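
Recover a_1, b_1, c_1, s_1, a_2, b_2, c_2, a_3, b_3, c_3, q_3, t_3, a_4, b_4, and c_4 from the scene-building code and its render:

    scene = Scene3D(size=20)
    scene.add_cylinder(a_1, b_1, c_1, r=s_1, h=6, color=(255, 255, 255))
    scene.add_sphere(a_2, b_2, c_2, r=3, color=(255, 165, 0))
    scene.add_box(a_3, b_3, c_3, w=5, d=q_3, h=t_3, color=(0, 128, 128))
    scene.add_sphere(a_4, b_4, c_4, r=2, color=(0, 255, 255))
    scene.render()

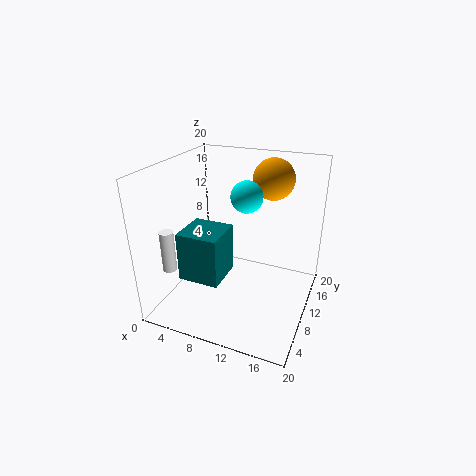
a_1 = 1, b_1 = 6, c_1 = 5, s_1 = 1, a_2 = 13, b_2 = 16, c_2 = 17, a_3 = 6, b_3 = 1, c_3 = 8, q_3 = 5, t_3 = 6, a_4 = 12, b_4 = 8, c_4 = 17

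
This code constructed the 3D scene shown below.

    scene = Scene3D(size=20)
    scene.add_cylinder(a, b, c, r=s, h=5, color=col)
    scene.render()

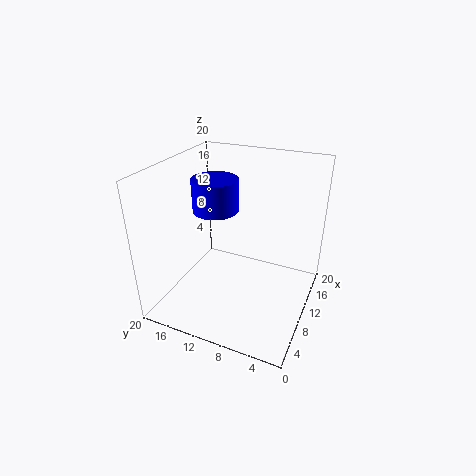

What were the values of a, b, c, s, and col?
a = 14, b = 15.5, c = 11.5, s = 3.5, col = 'blue'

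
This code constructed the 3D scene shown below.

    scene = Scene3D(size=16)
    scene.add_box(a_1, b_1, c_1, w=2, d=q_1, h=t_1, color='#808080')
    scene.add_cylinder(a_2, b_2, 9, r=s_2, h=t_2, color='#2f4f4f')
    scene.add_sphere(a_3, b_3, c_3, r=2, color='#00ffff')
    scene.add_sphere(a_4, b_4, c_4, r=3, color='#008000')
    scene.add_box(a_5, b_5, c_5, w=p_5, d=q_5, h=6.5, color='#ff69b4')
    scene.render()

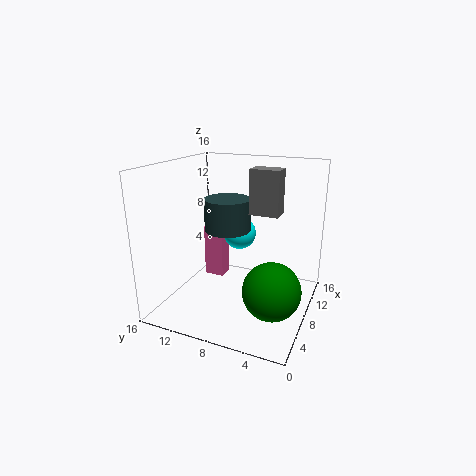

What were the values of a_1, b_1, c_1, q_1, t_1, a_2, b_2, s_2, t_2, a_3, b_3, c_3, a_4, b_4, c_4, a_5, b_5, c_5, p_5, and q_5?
a_1 = 6
b_1 = 3
c_1 = 11.5
q_1 = 3
t_1 = 4.5
a_2 = 7.5
b_2 = 9
s_2 = 2.5
t_2 = 3.5
a_3 = 12
b_3 = 9.5
c_3 = 7
a_4 = 5
b_4 = 3
c_4 = 4
a_5 = 11
b_5 = 11.5
c_5 = 1
p_5 = 2
q_5 = 2.5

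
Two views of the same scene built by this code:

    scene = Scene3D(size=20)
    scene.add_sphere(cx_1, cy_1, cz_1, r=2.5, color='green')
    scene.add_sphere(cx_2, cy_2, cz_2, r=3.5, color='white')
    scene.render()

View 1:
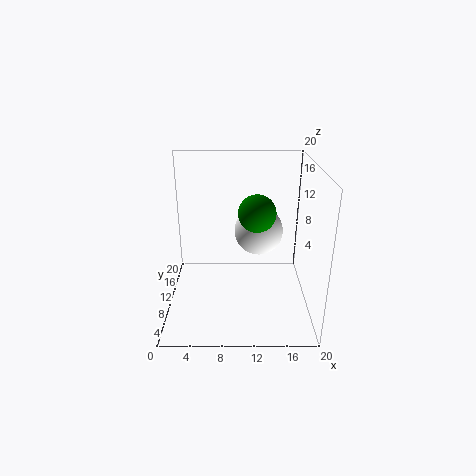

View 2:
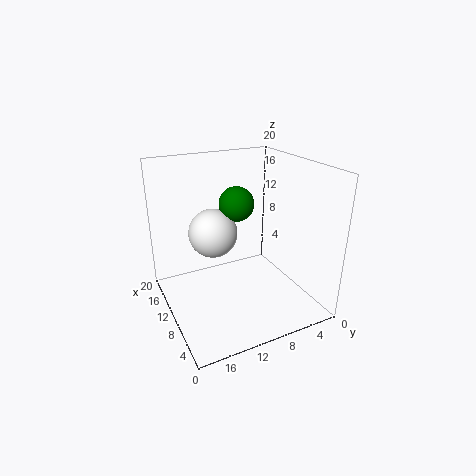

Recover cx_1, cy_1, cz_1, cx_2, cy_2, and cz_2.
cx_1 = 12.5, cy_1 = 9, cz_1 = 14, cx_2 = 13, cy_2 = 12.5, cz_2 = 10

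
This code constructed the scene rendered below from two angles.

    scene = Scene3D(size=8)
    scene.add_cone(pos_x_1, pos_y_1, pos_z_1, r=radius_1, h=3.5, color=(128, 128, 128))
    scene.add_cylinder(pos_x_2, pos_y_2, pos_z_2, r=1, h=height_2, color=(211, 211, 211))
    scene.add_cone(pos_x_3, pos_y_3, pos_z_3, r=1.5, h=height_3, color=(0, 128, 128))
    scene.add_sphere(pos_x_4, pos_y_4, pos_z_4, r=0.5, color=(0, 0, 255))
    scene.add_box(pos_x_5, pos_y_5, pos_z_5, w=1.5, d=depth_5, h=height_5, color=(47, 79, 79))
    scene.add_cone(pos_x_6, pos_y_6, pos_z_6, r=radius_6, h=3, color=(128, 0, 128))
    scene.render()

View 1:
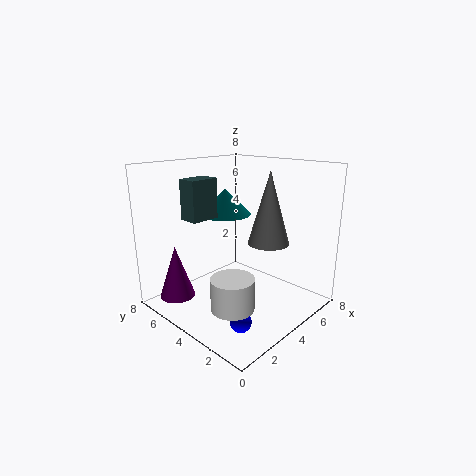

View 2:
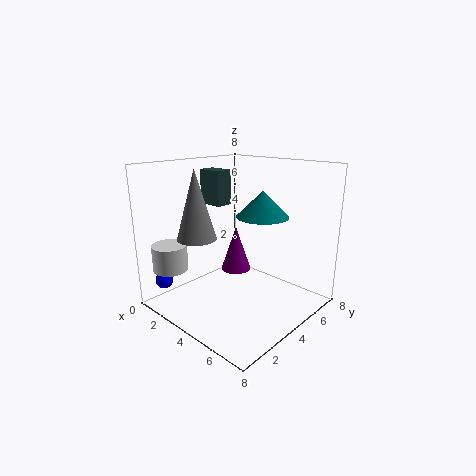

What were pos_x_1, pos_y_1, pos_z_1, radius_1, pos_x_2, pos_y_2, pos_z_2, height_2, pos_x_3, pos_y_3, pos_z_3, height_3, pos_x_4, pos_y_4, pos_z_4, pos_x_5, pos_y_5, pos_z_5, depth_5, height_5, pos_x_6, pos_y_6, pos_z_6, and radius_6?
pos_x_1 = 3.5, pos_y_1 = 1.5, pos_z_1 = 4.5, radius_1 = 1, pos_x_2 = 1, pos_y_2 = 1.5, pos_z_2 = 2, height_2 = 1.5, pos_x_3 = 4.5, pos_y_3 = 5.5, pos_z_3 = 5, height_3 = 1.5, pos_x_4 = 1, pos_y_4 = 1, pos_z_4 = 1.5, pos_x_5 = 1, pos_y_5 = 4, pos_z_5 = 5.5, depth_5 = 1, height_5 = 2, pos_x_6 = 1.5, pos_y_6 = 6.5, pos_z_6 = 0.5, radius_6 = 1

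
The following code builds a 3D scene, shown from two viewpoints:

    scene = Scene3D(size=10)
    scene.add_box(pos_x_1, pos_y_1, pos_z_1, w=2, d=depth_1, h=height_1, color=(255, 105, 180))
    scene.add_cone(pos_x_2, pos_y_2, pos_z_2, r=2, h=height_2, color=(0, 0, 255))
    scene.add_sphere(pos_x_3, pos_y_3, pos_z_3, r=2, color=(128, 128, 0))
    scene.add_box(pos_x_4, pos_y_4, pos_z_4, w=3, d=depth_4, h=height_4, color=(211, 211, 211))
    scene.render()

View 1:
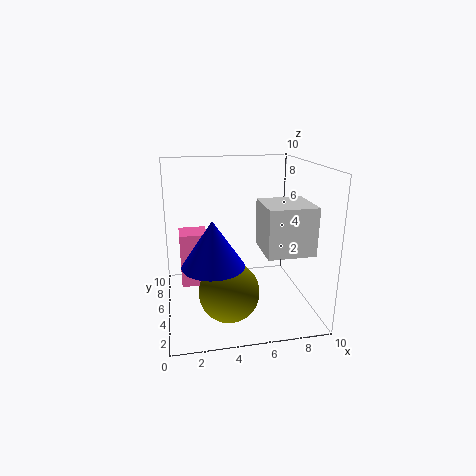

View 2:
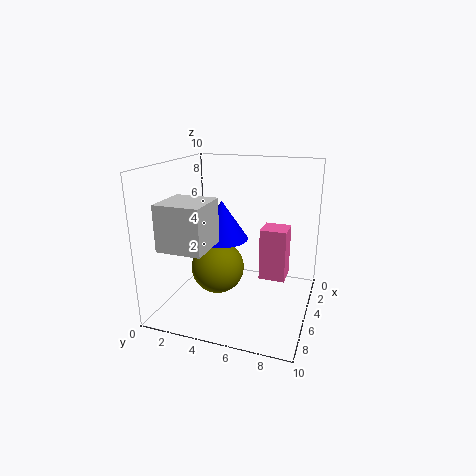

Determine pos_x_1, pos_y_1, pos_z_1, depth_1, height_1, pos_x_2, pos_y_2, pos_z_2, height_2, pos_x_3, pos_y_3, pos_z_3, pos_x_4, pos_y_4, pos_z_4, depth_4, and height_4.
pos_x_1 = 1, pos_y_1 = 6, pos_z_1 = 1, depth_1 = 2, height_1 = 4, pos_x_2 = 3, pos_y_2 = 3, pos_z_2 = 4, height_2 = 3, pos_x_3 = 4, pos_y_3 = 3, pos_z_3 = 2, pos_x_4 = 6, pos_y_4 = 1, pos_z_4 = 5, depth_4 = 3, height_4 = 3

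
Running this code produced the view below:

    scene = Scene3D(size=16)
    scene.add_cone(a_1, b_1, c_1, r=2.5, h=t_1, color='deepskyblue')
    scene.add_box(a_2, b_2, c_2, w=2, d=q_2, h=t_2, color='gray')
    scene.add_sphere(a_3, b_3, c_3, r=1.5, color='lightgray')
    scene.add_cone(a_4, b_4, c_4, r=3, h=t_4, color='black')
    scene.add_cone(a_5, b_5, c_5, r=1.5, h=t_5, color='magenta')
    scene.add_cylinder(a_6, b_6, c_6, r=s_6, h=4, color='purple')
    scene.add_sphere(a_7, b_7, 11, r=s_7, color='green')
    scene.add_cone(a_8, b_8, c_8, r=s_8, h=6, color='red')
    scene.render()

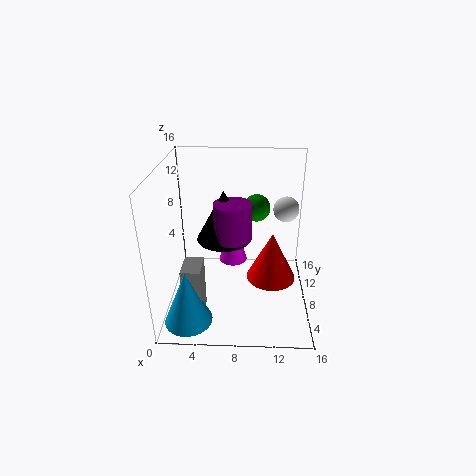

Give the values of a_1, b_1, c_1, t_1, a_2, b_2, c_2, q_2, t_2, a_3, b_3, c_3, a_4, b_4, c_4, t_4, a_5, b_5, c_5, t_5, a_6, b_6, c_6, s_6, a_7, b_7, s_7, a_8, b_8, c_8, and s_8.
a_1 = 3; b_1 = 2.5; c_1 = 1; t_1 = 6; a_2 = 2.5; b_2 = 2.5; c_2 = 1; q_2 = 3; t_2 = 6; a_3 = 13.5; b_3 = 11.5; c_3 = 10; a_4 = 6.5; b_4 = 8; c_4 = 8; t_4 = 5.5; a_5 = 7.5; b_5 = 7; c_5 = 6; t_5 = 5; a_6 = 7.5; b_6 = 7; c_6 = 8.5; s_6 = 2; a_7 = 10; b_7 = 9.5; s_7 = 1.5; a_8 = 12; b_8 = 10; c_8 = 1.5; s_8 = 3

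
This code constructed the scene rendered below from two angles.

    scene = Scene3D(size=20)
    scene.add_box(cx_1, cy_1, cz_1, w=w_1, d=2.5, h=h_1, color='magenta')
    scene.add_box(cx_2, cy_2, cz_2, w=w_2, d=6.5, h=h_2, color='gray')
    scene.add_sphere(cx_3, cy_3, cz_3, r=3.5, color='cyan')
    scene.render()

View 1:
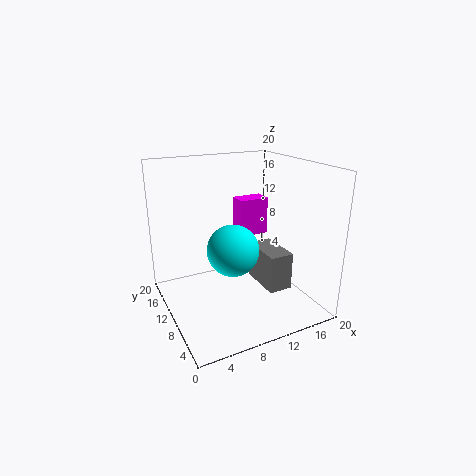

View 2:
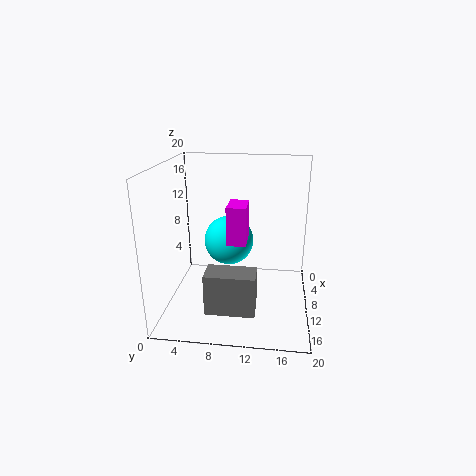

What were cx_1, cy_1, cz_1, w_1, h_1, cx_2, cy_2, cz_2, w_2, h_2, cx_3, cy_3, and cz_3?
cx_1 = 10, cy_1 = 9, cz_1 = 10.5, w_1 = 4, h_1 = 5, cx_2 = 13.5, cy_2 = 6.5, cz_2 = 2, w_2 = 3.5, h_2 = 5.5, cx_3 = 8.5, cy_3 = 8.5, cz_3 = 9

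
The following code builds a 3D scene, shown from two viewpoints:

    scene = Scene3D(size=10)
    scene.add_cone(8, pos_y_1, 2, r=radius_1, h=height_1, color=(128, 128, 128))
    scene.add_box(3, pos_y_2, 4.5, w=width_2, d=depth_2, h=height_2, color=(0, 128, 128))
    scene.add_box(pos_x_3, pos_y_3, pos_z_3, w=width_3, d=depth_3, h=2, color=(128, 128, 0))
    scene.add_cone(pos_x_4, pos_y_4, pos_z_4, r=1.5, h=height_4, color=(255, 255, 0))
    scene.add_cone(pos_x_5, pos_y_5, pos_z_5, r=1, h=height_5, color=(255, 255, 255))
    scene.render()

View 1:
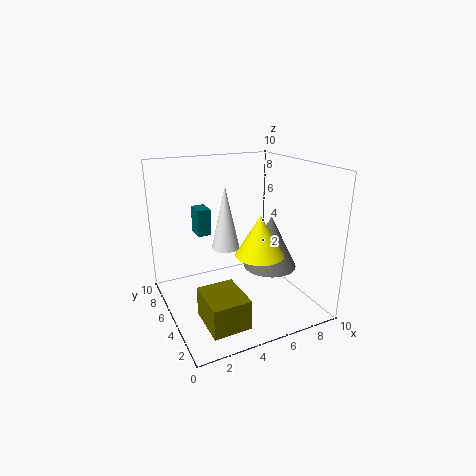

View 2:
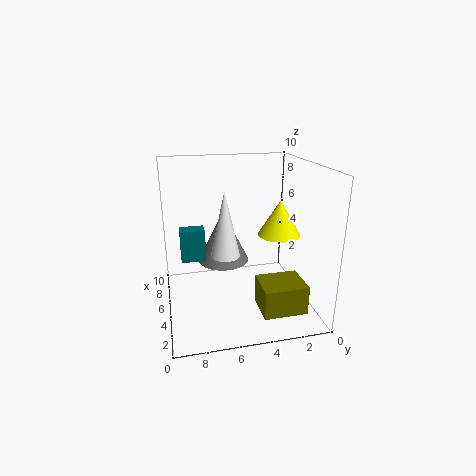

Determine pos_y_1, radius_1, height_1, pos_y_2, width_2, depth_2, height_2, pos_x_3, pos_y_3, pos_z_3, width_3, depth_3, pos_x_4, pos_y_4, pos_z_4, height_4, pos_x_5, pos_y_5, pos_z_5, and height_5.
pos_y_1 = 5.5
radius_1 = 2
height_1 = 4
pos_y_2 = 7.5
width_2 = 1
depth_2 = 1.5
height_2 = 2
pos_x_3 = 1.5
pos_y_3 = 1
pos_z_3 = 0.5
width_3 = 2.5
depth_3 = 3
pos_x_4 = 5
pos_y_4 = 2
pos_z_4 = 5
height_4 = 2.5
pos_x_5 = 4.5
pos_y_5 = 6
pos_z_5 = 4
height_5 = 4.5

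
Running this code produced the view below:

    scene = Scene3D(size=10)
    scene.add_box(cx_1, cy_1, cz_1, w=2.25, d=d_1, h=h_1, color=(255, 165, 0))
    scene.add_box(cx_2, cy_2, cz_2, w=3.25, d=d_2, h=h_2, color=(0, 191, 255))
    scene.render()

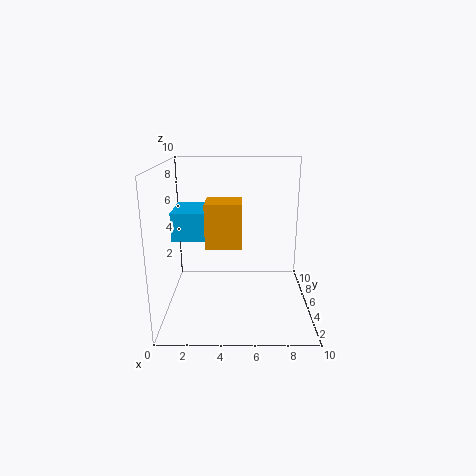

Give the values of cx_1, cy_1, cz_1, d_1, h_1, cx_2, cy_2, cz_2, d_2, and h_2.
cx_1 = 3, cy_1 = 2.25, cz_1 = 5.25, d_1 = 2.25, h_1 = 2.75, cx_2 = 1, cy_2 = 2.25, cz_2 = 5.75, d_2 = 3, h_2 = 1.75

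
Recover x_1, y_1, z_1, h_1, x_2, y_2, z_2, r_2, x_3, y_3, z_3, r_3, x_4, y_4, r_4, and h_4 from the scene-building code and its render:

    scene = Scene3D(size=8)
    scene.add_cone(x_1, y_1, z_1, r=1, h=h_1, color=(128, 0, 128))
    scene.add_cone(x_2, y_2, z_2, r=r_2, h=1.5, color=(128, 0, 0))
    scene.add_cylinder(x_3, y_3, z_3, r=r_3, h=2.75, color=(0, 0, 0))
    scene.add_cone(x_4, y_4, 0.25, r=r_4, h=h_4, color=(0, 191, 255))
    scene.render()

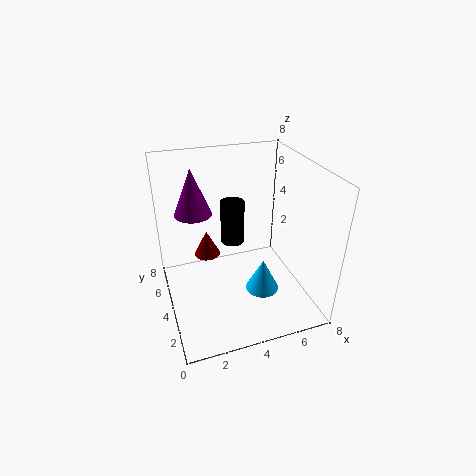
x_1 = 1.75
y_1 = 4.75
z_1 = 5.5
h_1 = 2.5
x_2 = 2.5
y_2 = 5.25
z_2 = 2.5
r_2 = 0.75
x_3 = 4.5
y_3 = 6.5
z_3 = 2.25
r_3 = 0.75
x_4 = 5.5
y_4 = 3.75
r_4 = 1
h_4 = 2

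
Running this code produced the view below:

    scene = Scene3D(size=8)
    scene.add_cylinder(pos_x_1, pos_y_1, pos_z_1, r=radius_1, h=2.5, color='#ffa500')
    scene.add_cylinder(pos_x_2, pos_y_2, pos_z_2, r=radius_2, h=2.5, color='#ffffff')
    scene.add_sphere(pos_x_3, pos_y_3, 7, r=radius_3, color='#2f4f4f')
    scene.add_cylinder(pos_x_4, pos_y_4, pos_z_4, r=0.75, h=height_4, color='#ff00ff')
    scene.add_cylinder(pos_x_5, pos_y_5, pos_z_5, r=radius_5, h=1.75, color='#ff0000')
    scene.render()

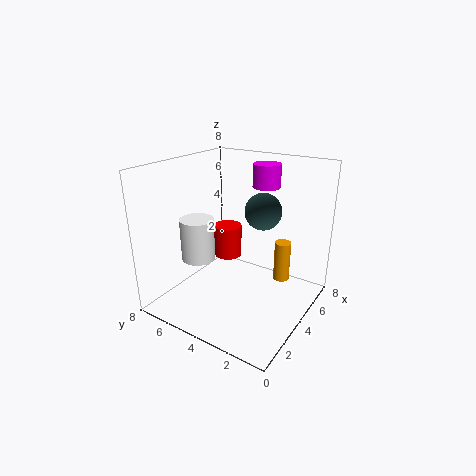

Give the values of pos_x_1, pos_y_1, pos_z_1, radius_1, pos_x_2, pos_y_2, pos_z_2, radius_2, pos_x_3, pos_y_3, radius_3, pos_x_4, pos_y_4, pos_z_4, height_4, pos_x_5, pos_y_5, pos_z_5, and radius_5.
pos_x_1 = 6.75, pos_y_1 = 2.5, pos_z_1 = 0.5, radius_1 = 0.5, pos_x_2 = 3.5, pos_y_2 = 6.5, pos_z_2 = 2.25, radius_2 = 1, pos_x_3 = 1.25, pos_y_3 = 1, radius_3 = 0.75, pos_x_4 = 5.25, pos_y_4 = 3, pos_z_4 = 6.75, height_4 = 1.25, pos_x_5 = 3.75, pos_y_5 = 4.5, pos_z_5 = 3, radius_5 = 0.75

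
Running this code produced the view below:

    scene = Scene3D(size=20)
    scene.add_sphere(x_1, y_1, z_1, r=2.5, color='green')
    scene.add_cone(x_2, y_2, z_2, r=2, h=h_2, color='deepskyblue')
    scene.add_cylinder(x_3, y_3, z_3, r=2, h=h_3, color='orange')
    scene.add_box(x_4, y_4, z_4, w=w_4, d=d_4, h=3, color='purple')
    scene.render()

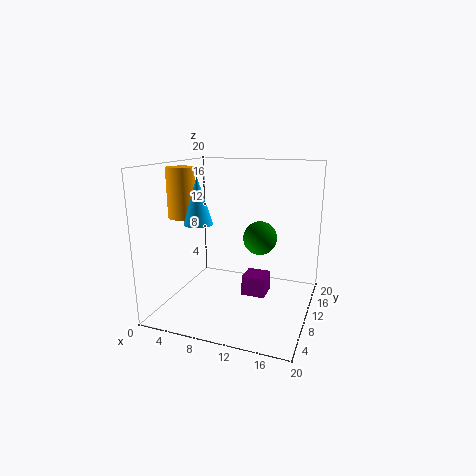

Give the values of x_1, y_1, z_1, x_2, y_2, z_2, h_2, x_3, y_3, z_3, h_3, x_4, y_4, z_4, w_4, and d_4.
x_1 = 12
y_1 = 14
z_1 = 9
x_2 = 5
y_2 = 8
z_2 = 12
h_2 = 6.5
x_3 = 2
y_3 = 9
z_3 = 12.5
h_3 = 7
x_4 = 10
y_4 = 11.5
z_4 = 0.5
w_4 = 3.5
d_4 = 3.5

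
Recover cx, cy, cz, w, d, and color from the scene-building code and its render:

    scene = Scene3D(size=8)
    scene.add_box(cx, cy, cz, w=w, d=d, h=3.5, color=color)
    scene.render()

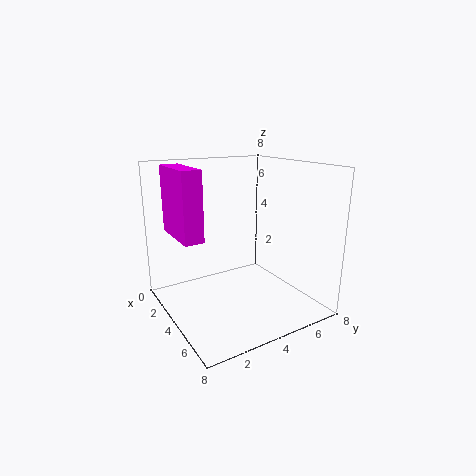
cx = 2, cy = 0.5, cz = 4.5, w = 3, d = 1, color = 'magenta'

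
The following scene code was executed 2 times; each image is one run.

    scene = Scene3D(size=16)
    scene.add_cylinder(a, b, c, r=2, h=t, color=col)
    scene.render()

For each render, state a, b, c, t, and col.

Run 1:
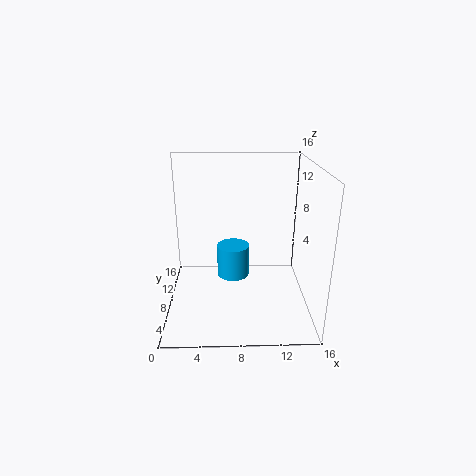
a = 7.5
b = 11.5
c = 1.5
t = 4
col = 'deepskyblue'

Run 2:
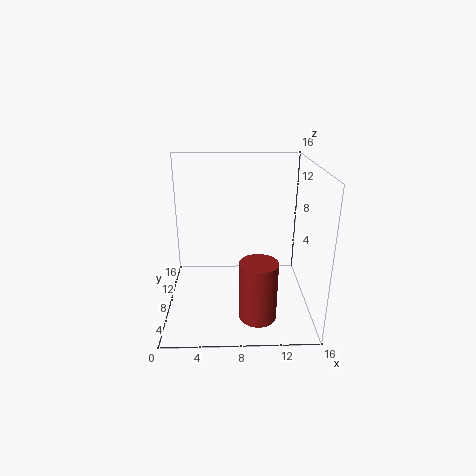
a = 10
b = 4
c = 0.5
t = 6.5
col = 'brown'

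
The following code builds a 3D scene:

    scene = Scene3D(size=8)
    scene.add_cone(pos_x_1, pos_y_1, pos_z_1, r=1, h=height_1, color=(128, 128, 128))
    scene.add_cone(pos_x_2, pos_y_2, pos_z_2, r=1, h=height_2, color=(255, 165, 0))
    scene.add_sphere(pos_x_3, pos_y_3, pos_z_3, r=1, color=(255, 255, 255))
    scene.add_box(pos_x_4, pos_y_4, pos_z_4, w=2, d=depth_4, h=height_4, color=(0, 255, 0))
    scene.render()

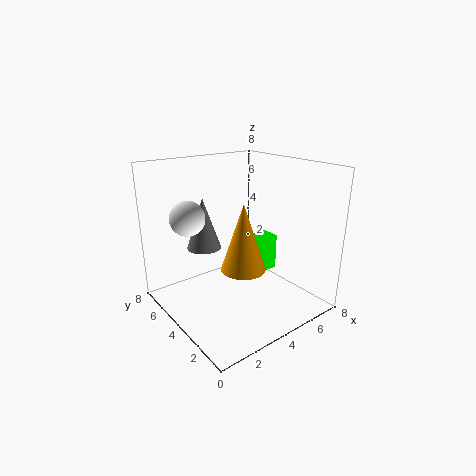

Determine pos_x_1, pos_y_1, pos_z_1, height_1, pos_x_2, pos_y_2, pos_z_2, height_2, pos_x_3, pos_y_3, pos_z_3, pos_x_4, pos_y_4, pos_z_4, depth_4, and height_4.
pos_x_1 = 3
pos_y_1 = 6
pos_z_1 = 3
height_1 = 3
pos_x_2 = 2
pos_y_2 = 1
pos_z_2 = 4
height_2 = 3
pos_x_3 = 2
pos_y_3 = 6
pos_z_3 = 5
pos_x_4 = 4
pos_y_4 = 3
pos_z_4 = 2
depth_4 = 1
height_4 = 2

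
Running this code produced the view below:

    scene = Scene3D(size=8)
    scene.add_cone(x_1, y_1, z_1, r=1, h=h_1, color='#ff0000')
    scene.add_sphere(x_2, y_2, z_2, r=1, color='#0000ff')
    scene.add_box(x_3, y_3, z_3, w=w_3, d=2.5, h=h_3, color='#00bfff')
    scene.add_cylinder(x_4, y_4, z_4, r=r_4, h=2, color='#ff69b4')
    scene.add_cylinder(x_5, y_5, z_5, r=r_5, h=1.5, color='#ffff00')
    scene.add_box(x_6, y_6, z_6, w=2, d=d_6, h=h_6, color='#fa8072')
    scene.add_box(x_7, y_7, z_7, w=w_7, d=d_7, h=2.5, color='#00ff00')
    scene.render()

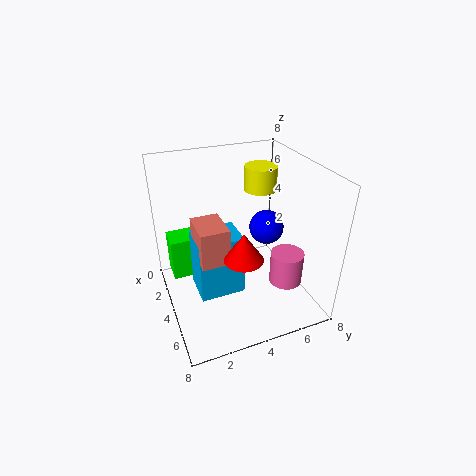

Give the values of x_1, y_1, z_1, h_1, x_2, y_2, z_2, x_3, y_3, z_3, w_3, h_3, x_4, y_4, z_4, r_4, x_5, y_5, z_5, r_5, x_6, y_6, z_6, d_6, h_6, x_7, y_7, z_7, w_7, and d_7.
x_1 = 6; y_1 = 3.5; z_1 = 4; h_1 = 1.5; x_2 = 3.5; y_2 = 6; z_2 = 4; x_3 = 3; y_3 = 1.5; z_3 = 1; w_3 = 2; h_3 = 3.5; x_4 = 4.5; y_4 = 7; z_4 = 0.5; r_4 = 1; x_5 = 1.5; y_5 = 6.5; z_5 = 5.5; r_5 = 1; x_6 = 3.5; y_6 = 1.5; z_6 = 3.5; d_6 = 1.5; h_6 = 2; x_7 = 1; y_7 = 0.5; z_7 = 1; w_7 = 1.5; d_7 = 2.5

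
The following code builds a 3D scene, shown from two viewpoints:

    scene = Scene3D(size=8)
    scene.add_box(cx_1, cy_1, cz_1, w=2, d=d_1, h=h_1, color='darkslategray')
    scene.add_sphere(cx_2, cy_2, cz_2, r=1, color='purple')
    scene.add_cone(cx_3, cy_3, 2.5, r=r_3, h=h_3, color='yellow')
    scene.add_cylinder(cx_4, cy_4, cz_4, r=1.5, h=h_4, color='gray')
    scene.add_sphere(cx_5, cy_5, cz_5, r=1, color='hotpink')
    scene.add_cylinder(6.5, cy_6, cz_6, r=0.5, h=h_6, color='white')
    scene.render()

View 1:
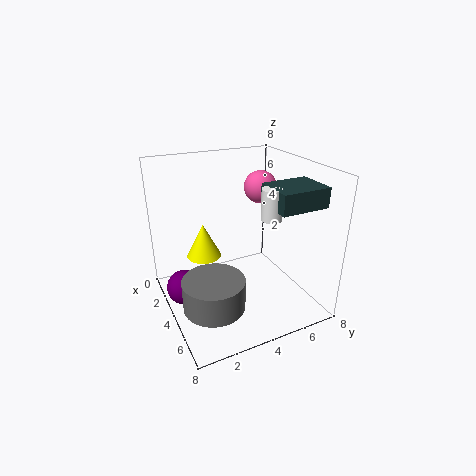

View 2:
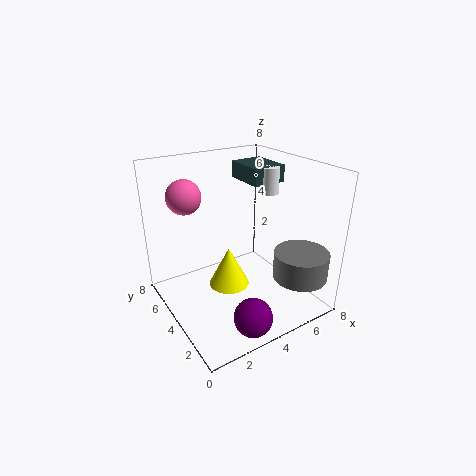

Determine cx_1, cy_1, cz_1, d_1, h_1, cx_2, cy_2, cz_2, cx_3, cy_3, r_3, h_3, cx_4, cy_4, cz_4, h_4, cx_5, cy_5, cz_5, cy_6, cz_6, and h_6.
cx_1 = 5.5; cy_1 = 4.5; cz_1 = 6.5; d_1 = 2.5; h_1 = 1; cx_2 = 3; cy_2 = 1; cz_2 = 1; cx_3 = 2.5; cy_3 = 2.5; r_3 = 1; h_3 = 2; cx_4 = 6.5; cy_4 = 1.5; cz_4 = 2; h_4 = 1.5; cx_5 = 2; cy_5 = 6.5; cz_5 = 6; cy_6 = 4.5; cz_6 = 6; h_6 = 1.5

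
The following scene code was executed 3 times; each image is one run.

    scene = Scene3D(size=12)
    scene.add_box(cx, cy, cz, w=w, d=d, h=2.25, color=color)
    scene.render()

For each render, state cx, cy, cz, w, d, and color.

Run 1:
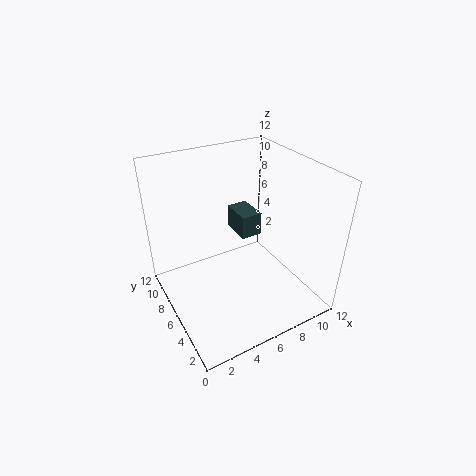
cx = 8
cy = 8.5
cz = 3.75
w = 2
d = 3
color = 'darkslategray'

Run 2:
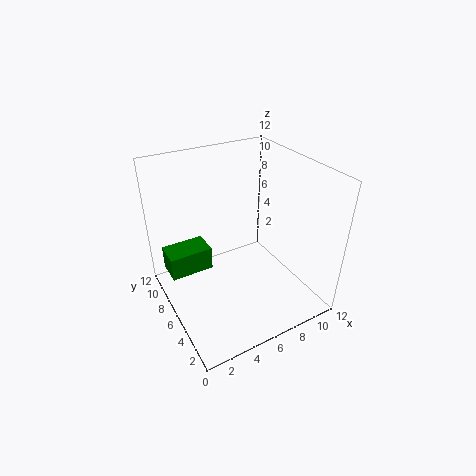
cx = 1
cy = 9.25
cz = 1
w = 4
d = 2.5
color = 'green'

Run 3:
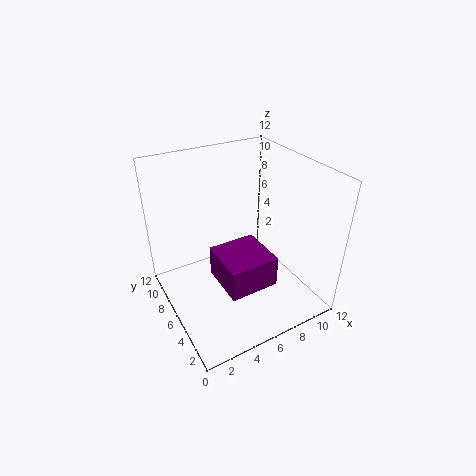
cx = 2.5
cy = 0.5
cz = 5.25
w = 3.5
d = 3.5
color = 'purple'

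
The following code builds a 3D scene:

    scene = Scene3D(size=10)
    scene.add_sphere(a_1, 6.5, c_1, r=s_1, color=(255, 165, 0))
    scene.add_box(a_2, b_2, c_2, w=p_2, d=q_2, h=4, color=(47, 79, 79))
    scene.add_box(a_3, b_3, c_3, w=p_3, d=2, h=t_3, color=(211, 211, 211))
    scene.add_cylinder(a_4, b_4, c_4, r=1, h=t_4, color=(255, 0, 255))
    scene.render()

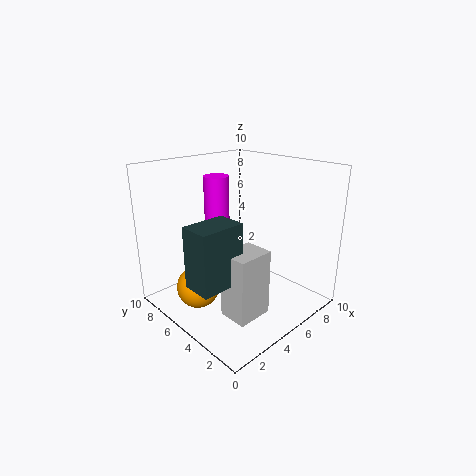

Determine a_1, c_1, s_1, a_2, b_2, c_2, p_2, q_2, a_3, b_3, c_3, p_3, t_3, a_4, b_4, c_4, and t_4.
a_1 = 2.5; c_1 = 1.5; s_1 = 1.5; a_2 = 0.5; b_2 = 3; c_2 = 3; p_2 = 3; q_2 = 2; a_3 = 2.5; b_3 = 2; c_3 = 0.5; p_3 = 2.5; t_3 = 4.5; a_4 = 6.5; b_4 = 9; c_4 = 5; t_4 = 3.5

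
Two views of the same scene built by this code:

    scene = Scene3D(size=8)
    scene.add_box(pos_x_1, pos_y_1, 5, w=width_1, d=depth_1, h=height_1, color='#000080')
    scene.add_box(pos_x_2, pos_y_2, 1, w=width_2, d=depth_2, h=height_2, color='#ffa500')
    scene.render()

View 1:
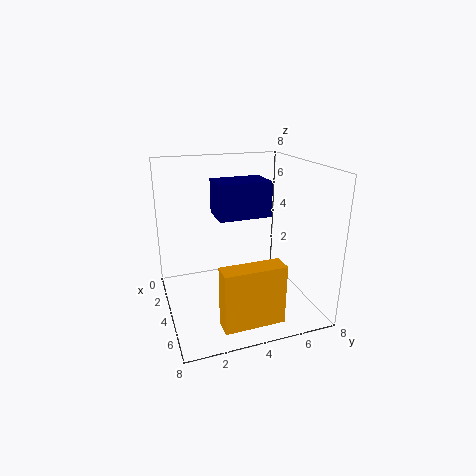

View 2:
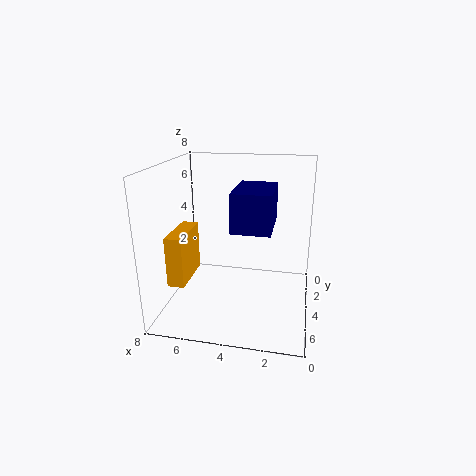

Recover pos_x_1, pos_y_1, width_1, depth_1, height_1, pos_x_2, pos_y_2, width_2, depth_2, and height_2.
pos_x_1 = 2
pos_y_1 = 3
width_1 = 2
depth_1 = 3
height_1 = 2
pos_x_2 = 7
pos_y_2 = 2
width_2 = 1
depth_2 = 3
height_2 = 3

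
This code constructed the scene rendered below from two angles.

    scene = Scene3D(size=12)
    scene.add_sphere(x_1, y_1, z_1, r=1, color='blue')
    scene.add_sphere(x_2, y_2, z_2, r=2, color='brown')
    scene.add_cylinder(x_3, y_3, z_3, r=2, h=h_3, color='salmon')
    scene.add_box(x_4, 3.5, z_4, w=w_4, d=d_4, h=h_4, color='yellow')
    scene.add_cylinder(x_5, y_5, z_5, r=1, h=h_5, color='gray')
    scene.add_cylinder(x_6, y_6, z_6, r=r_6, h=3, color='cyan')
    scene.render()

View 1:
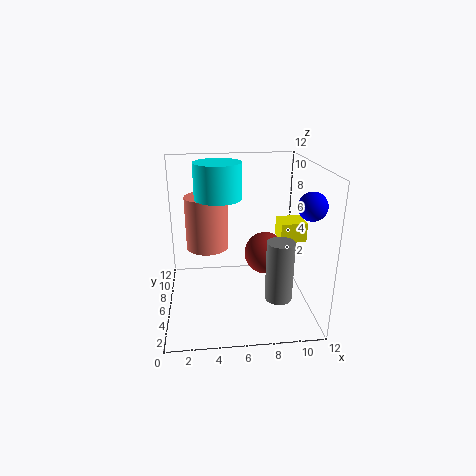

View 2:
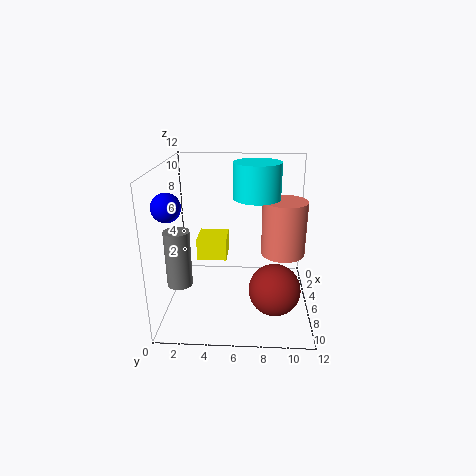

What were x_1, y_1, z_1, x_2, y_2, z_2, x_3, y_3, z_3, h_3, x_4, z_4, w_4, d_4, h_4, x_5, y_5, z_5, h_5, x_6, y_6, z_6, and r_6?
x_1 = 10.5; y_1 = 1.5; z_1 = 10; x_2 = 9; y_2 = 9; z_2 = 3; x_3 = 3.5; y_3 = 10; z_3 = 3.5; h_3 = 5; x_4 = 9; z_4 = 6.5; w_4 = 2; d_4 = 2; h_4 = 1.5; x_5 = 8.5; y_5 = 1.5; z_5 = 3; h_5 = 4.5; x_6 = 4.5; y_6 = 7.5; z_6 = 9; r_6 = 2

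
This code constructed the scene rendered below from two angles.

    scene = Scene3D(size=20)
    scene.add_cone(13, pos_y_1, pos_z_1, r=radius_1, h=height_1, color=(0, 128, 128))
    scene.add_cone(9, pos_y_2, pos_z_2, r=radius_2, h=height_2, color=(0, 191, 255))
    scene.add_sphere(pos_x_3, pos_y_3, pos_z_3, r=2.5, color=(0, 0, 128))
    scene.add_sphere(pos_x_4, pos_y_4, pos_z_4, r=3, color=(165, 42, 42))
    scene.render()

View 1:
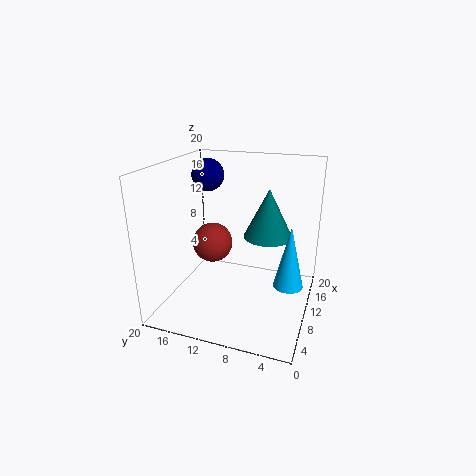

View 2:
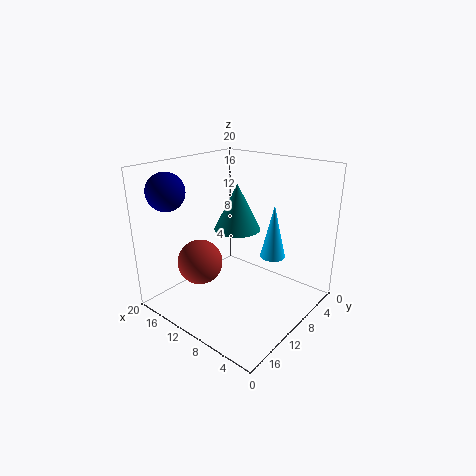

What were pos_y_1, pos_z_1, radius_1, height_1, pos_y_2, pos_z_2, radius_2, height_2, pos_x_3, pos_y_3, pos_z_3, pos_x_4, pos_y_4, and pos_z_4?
pos_y_1 = 6.5; pos_z_1 = 9.5; radius_1 = 3.5; height_1 = 7; pos_y_2 = 2.5; pos_z_2 = 4.5; radius_2 = 2; height_2 = 8.5; pos_x_3 = 16; pos_y_3 = 17; pos_z_3 = 17; pos_x_4 = 12.5; pos_y_4 = 15; pos_z_4 = 7.5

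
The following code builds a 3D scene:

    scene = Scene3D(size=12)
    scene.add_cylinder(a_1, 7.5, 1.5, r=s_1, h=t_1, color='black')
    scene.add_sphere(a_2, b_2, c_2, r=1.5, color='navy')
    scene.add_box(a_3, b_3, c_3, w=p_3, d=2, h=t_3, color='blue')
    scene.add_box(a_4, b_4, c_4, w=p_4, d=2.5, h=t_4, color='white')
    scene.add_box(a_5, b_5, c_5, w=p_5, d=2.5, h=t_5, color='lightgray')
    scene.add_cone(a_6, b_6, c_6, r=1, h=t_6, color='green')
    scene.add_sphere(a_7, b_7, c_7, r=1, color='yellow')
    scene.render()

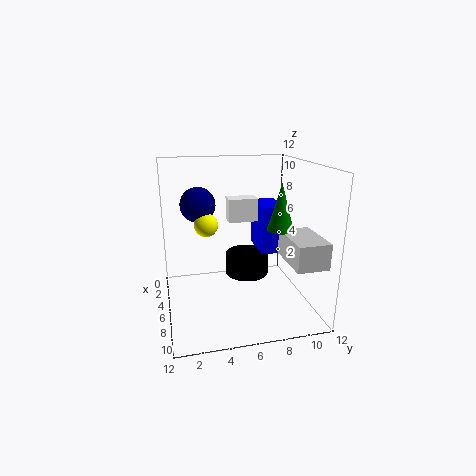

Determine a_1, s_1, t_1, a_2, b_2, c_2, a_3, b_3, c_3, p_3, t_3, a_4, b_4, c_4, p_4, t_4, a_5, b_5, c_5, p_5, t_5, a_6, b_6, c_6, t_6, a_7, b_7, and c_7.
a_1 = 3.5, s_1 = 2, t_1 = 2, a_2 = 4, b_2 = 3, c_2 = 8.5, a_3 = 3, b_3 = 8, c_3 = 4.5, p_3 = 3.5, t_3 = 4, a_4 = 3.5, b_4 = 5.5, c_4 = 7, p_4 = 1.5, t_4 = 2, a_5 = 7.5, b_5 = 9, c_5 = 5, p_5 = 4, t_5 = 2, a_6 = 9, b_6 = 8.5, c_6 = 7.5, t_6 = 3.5, a_7 = 5, b_7 = 3.5, c_7 = 7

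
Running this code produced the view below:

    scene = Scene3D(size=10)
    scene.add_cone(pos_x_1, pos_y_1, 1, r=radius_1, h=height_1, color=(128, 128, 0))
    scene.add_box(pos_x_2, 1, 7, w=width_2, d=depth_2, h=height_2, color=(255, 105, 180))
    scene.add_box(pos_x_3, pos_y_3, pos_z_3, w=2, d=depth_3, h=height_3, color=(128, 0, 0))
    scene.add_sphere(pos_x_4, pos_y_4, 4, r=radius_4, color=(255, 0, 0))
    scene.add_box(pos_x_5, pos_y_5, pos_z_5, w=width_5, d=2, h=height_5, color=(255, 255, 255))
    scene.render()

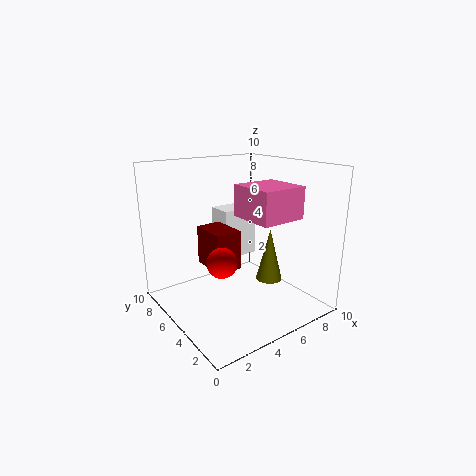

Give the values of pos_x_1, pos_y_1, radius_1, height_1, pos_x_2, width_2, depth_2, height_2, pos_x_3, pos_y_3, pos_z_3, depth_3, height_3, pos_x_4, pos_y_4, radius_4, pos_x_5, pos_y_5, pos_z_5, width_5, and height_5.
pos_x_1 = 8
pos_y_1 = 5
radius_1 = 1
height_1 = 4
pos_x_2 = 4
width_2 = 3
depth_2 = 3
height_2 = 2
pos_x_3 = 4
pos_y_3 = 6
pos_z_3 = 2
depth_3 = 3
height_3 = 3
pos_x_4 = 3
pos_y_4 = 4
radius_4 = 1
pos_x_5 = 6
pos_y_5 = 8
pos_z_5 = 2
width_5 = 3
height_5 = 4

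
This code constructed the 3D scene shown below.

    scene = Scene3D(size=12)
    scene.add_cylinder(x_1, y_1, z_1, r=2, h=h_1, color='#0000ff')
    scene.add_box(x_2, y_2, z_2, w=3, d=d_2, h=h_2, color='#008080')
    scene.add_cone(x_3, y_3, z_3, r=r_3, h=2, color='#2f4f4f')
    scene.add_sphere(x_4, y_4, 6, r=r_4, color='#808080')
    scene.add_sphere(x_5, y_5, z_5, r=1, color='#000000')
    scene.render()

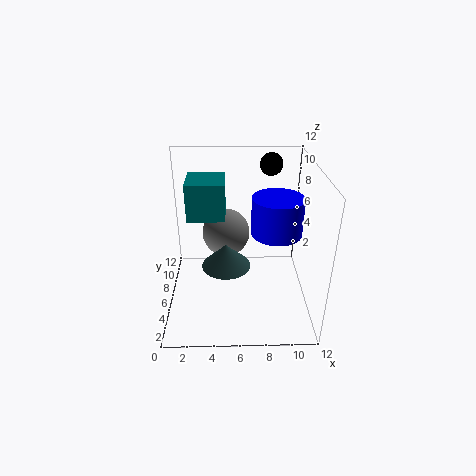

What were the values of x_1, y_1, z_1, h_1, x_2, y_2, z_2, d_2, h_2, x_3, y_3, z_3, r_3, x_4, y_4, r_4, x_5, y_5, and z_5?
x_1 = 9, y_1 = 5, z_1 = 7, h_1 = 3, x_2 = 2, y_2 = 5, z_2 = 8, d_2 = 3, h_2 = 3, x_3 = 5, y_3 = 5, z_3 = 4, r_3 = 2, x_4 = 5, y_4 = 7, r_4 = 2, x_5 = 9, y_5 = 10, z_5 = 11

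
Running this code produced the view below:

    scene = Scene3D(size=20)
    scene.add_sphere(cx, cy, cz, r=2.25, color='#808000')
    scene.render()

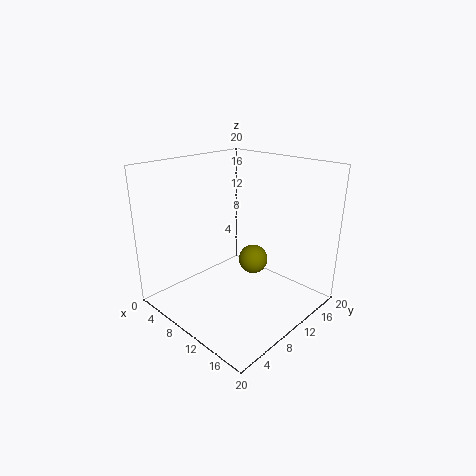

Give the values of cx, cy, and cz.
cx = 8.75
cy = 14.75
cz = 4.5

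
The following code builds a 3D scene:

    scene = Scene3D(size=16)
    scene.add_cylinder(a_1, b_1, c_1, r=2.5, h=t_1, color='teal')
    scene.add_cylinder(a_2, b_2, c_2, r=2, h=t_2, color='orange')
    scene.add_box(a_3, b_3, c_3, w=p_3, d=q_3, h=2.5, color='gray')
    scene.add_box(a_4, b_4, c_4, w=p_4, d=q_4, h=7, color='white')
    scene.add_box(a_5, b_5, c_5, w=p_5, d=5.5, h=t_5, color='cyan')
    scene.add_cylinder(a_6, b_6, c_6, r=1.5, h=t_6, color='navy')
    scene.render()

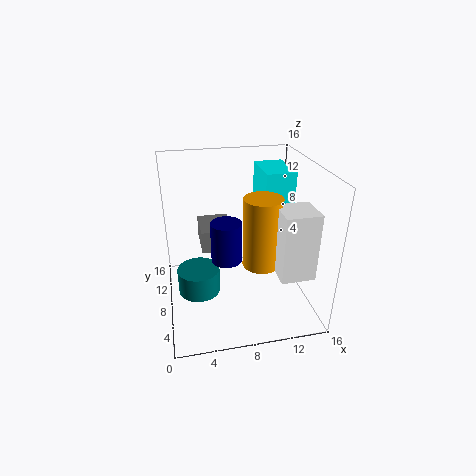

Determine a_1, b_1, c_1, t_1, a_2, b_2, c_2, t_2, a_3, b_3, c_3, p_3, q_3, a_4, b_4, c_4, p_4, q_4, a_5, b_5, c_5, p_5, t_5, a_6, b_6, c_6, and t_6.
a_1 = 3.5; b_1 = 9.5; c_1 = 0.5; t_1 = 3; a_2 = 10; b_2 = 5.5; c_2 = 6; t_2 = 7.5; a_3 = 4; b_3 = 8; c_3 = 6.5; p_3 = 3.5; q_3 = 4.5; a_4 = 11; b_4 = 1.5; c_4 = 6; p_4 = 3.5; q_4 = 3.5; a_5 = 11.5; b_5 = 9.5; c_5 = 8.5; p_5 = 3.5; t_5 = 6; a_6 = 6; b_6 = 4; c_6 = 8; t_6 = 4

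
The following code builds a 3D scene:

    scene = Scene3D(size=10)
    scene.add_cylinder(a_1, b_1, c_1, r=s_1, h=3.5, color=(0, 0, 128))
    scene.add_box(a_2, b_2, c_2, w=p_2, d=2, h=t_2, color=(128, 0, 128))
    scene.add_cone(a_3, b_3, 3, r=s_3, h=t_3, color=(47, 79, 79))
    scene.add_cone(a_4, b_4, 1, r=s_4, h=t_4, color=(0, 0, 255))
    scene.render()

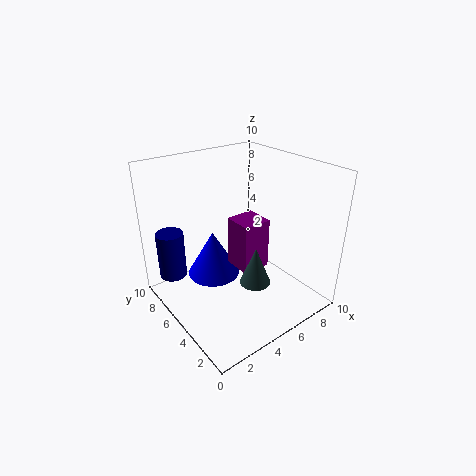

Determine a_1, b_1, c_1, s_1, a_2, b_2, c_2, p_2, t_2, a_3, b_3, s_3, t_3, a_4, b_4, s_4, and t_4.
a_1 = 1.5, b_1 = 8.5, c_1 = 1.5, s_1 = 1, a_2 = 4.5, b_2 = 3.5, c_2 = 3, p_2 = 2, t_2 = 3.5, a_3 = 4.5, b_3 = 2.5, s_3 = 1, t_3 = 2.5, a_4 = 4.5, b_4 = 7.5, s_4 = 2, t_4 = 3.5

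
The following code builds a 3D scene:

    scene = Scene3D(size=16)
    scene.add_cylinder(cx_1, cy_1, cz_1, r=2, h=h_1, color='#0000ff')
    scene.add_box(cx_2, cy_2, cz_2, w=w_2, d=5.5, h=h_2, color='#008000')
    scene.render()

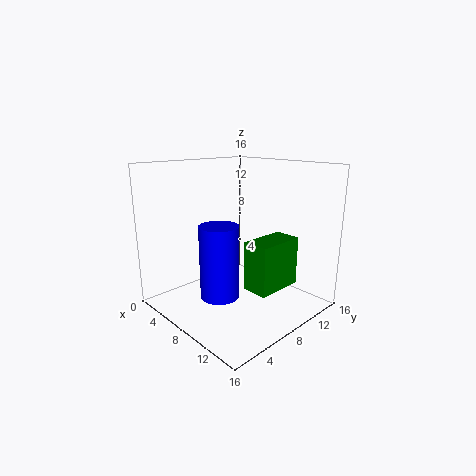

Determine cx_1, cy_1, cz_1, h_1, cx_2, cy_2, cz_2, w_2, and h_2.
cx_1 = 9.5, cy_1 = 4, cz_1 = 3, h_1 = 7.5, cx_2 = 9.5, cy_2 = 7.5, cz_2 = 2.5, w_2 = 3, h_2 = 5.5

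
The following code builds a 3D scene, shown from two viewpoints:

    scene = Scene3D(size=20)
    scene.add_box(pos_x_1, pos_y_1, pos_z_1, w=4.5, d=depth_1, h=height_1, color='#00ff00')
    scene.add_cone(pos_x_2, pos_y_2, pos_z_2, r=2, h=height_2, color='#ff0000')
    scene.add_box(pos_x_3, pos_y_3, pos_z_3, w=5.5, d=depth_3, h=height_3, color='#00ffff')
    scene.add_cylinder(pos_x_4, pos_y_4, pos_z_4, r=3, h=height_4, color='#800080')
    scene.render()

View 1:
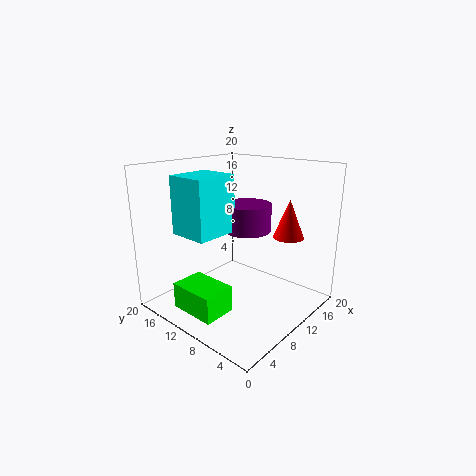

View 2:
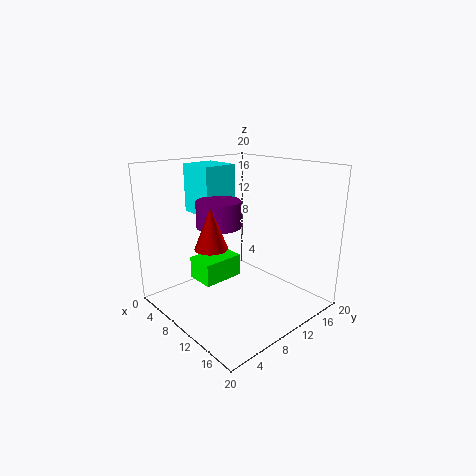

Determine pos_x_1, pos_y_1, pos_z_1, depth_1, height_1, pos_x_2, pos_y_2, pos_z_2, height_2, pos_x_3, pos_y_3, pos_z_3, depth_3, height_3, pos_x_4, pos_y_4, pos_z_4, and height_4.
pos_x_1 = 1.5
pos_y_1 = 7.5
pos_z_1 = 1.5
depth_1 = 6.5
height_1 = 3.5
pos_x_2 = 12.5
pos_y_2 = 3.5
pos_z_2 = 11
height_2 = 5
pos_x_3 = 1
pos_y_3 = 7.5
pos_z_3 = 12.5
depth_3 = 5
height_3 = 7
pos_x_4 = 9
pos_y_4 = 7.5
pos_z_4 = 12
height_4 = 3.5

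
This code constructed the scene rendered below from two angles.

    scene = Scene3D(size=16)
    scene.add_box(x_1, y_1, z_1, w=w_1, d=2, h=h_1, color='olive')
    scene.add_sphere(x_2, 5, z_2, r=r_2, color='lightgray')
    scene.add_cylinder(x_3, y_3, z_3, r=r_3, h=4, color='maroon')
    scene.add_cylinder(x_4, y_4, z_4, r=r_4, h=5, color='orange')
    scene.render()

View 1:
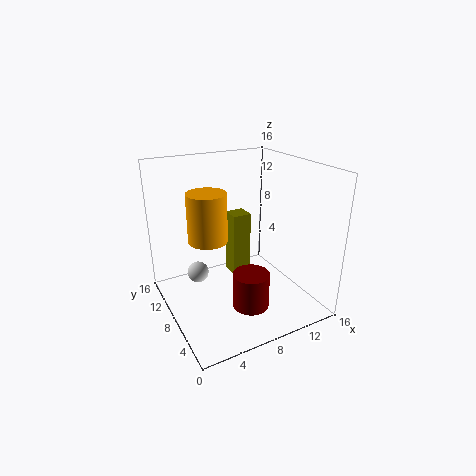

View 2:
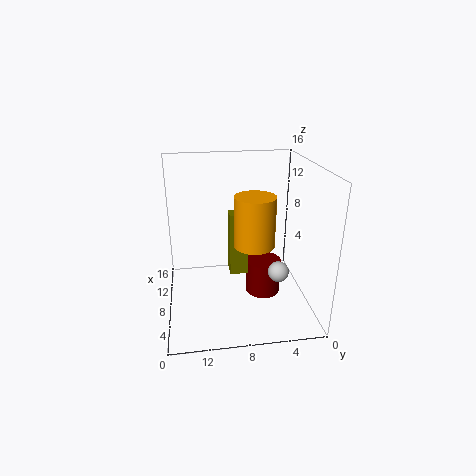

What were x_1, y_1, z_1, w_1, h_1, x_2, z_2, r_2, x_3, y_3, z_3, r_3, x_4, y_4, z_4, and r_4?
x_1 = 7, y_1 = 7, z_1 = 4, w_1 = 2, h_1 = 7, x_2 = 2, z_2 = 7, r_2 = 1, x_3 = 8, y_3 = 5, z_3 = 1, r_3 = 2, x_4 = 4, y_4 = 7, z_4 = 9, r_4 = 2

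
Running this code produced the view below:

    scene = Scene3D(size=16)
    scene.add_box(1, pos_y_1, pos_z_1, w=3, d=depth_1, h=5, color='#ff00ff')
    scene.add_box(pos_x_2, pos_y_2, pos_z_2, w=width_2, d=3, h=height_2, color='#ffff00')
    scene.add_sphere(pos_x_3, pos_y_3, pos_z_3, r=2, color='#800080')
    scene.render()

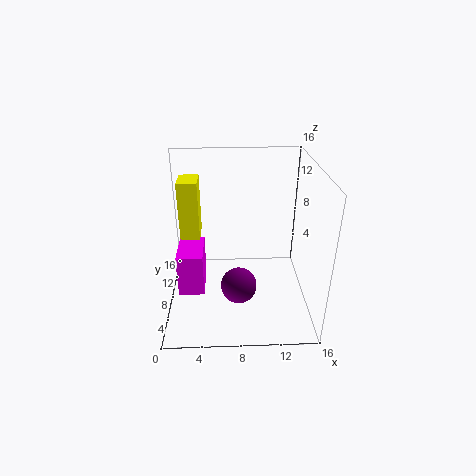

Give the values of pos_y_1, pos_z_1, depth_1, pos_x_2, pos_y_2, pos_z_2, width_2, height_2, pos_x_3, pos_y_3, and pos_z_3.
pos_y_1 = 7
pos_z_1 = 1
depth_1 = 5
pos_x_2 = 2
pos_y_2 = 6
pos_z_2 = 9
width_2 = 2
height_2 = 6
pos_x_3 = 8
pos_y_3 = 6
pos_z_3 = 3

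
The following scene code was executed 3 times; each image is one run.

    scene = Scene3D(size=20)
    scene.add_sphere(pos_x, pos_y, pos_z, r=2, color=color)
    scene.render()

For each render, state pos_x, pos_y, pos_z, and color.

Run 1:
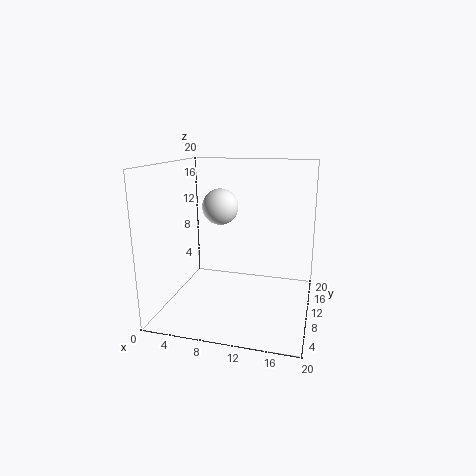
pos_x = 10
pos_y = 2.5
pos_z = 16
color = 'white'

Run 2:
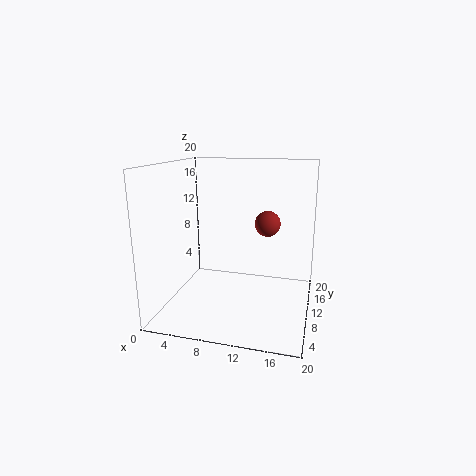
pos_x = 13
pos_y = 16.5
pos_z = 10.5
color = 'brown'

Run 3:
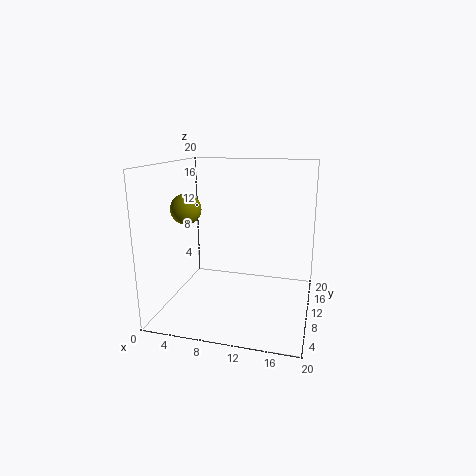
pos_x = 4
pos_y = 6.5
pos_z = 14.5
color = 'olive'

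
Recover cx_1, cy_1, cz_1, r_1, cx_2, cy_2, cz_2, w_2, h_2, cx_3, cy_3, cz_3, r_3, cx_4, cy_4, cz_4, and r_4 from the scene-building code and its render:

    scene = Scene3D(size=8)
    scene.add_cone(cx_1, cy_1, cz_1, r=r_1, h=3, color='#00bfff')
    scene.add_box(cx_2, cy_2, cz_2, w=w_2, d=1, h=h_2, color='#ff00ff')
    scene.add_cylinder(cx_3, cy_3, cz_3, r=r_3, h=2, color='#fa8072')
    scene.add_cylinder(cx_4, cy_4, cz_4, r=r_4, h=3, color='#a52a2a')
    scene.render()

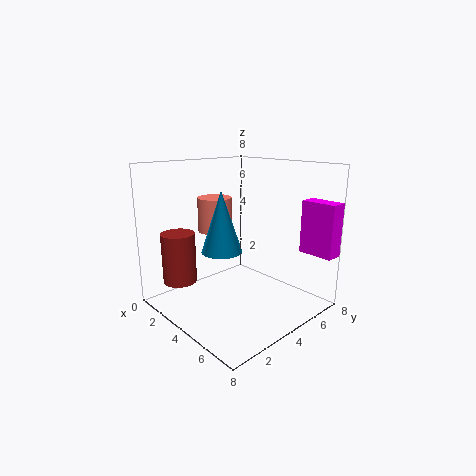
cx_1 = 5
cy_1 = 2
cz_1 = 4
r_1 = 1
cx_2 = 6
cy_2 = 7
cz_2 = 3
w_2 = 2
h_2 = 3
cx_3 = 2
cy_3 = 4
cz_3 = 4
r_3 = 1
cx_4 = 1
cy_4 = 2
cz_4 = 1
r_4 = 1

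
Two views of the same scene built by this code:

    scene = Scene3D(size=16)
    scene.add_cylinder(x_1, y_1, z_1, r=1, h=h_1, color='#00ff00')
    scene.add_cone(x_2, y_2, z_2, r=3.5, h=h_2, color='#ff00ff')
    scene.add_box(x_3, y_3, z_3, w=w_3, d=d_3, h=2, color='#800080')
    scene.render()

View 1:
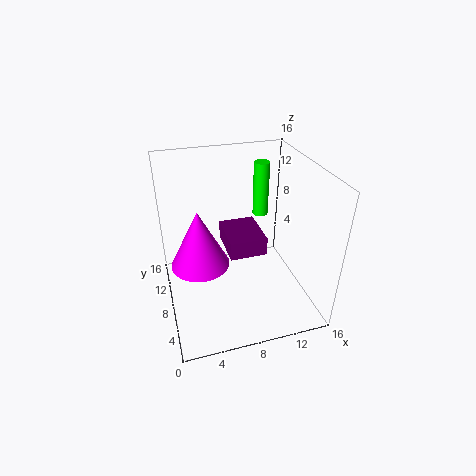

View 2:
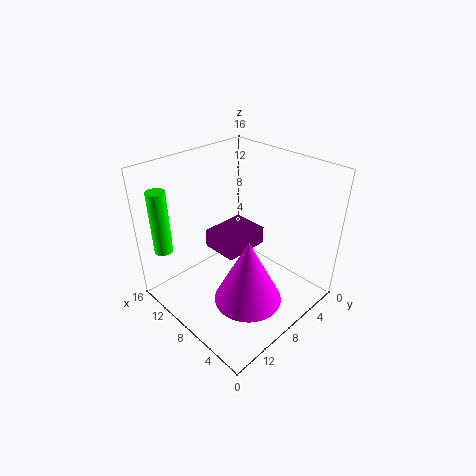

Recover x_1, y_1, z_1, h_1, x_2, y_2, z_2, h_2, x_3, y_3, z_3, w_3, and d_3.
x_1 = 13, y_1 = 14.5, z_1 = 7, h_1 = 7, x_2 = 4, y_2 = 10.5, z_2 = 3.5, h_2 = 7, x_3 = 6.5, y_3 = 5.5, z_3 = 7, w_3 = 4, d_3 = 5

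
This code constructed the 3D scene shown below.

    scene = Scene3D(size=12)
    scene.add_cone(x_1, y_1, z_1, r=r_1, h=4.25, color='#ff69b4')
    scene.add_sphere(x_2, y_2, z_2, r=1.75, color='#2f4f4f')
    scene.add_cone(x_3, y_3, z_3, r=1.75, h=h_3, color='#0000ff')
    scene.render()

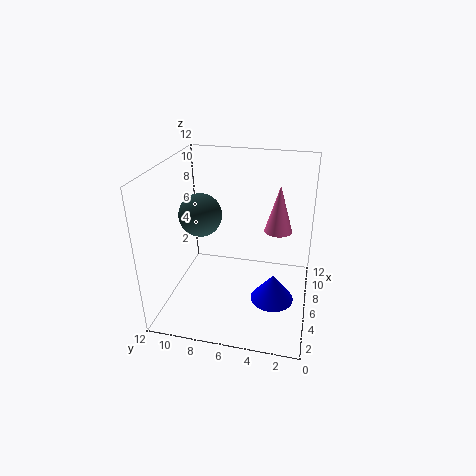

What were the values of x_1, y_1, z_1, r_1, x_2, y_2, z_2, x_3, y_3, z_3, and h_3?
x_1 = 9; y_1 = 3; z_1 = 5.5; r_1 = 1.25; x_2 = 5.5; y_2 = 9; z_2 = 8; x_3 = 4.5; y_3 = 2.75; z_3 = 1.5; h_3 = 2.25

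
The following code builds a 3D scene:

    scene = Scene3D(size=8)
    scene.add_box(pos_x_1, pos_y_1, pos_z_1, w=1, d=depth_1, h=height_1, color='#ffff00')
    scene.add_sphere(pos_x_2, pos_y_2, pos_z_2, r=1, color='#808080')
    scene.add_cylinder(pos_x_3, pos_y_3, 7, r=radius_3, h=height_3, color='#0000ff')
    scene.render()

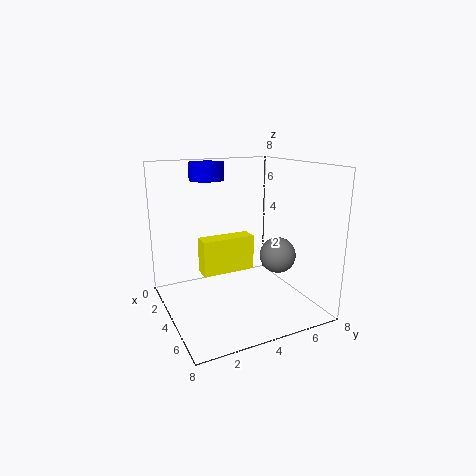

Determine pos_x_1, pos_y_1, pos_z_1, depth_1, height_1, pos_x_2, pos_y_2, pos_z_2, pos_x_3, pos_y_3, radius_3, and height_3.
pos_x_1 = 3
pos_y_1 = 2
pos_z_1 = 2
depth_1 = 3
height_1 = 2
pos_x_2 = 5
pos_y_2 = 6
pos_z_2 = 3
pos_x_3 = 2
pos_y_3 = 3
radius_3 = 1
height_3 = 1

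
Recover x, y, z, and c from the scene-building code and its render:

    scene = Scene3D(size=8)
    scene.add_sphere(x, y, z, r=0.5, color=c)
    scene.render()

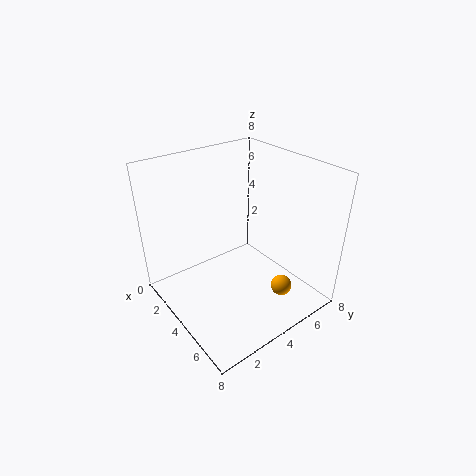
x = 7.5; y = 4; z = 3; c = 'orange'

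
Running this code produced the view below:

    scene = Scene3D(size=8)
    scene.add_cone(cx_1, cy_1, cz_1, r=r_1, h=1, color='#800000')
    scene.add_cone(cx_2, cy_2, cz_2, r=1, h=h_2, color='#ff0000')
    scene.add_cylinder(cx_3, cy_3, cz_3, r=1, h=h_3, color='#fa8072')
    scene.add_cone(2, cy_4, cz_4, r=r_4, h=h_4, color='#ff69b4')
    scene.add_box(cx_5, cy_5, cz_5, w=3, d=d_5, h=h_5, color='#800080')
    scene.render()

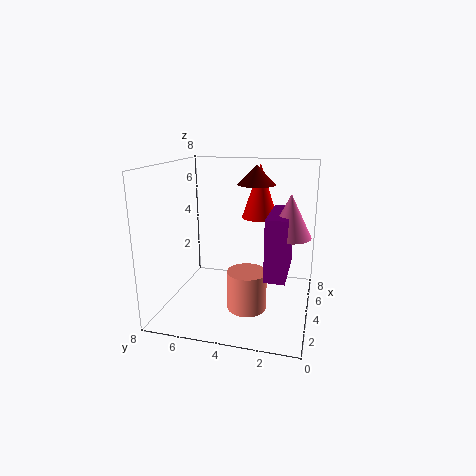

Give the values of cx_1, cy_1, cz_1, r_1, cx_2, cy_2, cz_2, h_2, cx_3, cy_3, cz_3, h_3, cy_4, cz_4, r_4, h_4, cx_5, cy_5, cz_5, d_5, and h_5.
cx_1 = 4, cy_1 = 3, cz_1 = 7, r_1 = 1, cx_2 = 5, cy_2 = 3, cz_2 = 5, h_2 = 3, cx_3 = 2, cy_3 = 3, cz_3 = 1, h_3 = 2, cy_4 = 1, cz_4 = 5, r_4 = 1, h_4 = 2, cx_5 = 1, cy_5 = 1, cz_5 = 3, d_5 = 1, h_5 = 3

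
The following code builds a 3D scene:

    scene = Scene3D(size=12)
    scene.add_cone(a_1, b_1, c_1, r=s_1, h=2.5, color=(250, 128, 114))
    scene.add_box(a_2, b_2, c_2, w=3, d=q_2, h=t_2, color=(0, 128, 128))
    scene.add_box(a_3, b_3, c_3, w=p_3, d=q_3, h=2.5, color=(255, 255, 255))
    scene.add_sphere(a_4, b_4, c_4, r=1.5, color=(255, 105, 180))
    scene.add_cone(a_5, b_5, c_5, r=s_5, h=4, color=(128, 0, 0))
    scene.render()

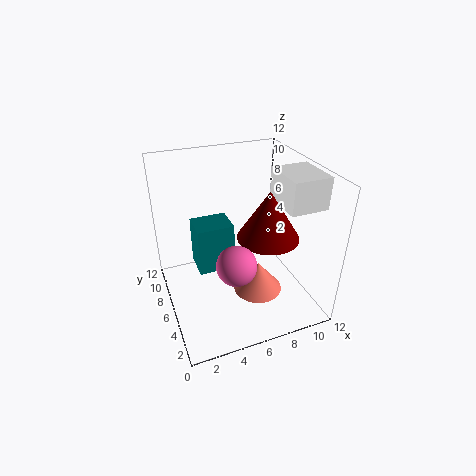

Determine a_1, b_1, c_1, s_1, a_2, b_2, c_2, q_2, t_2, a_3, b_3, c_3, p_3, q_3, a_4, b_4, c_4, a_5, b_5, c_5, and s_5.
a_1 = 7
b_1 = 4
c_1 = 2
s_1 = 2
a_2 = 2.5
b_2 = 5.5
c_2 = 3.5
q_2 = 2.5
t_2 = 4
a_3 = 8.5
b_3 = 2
c_3 = 9.5
p_3 = 3
q_3 = 3.5
a_4 = 4.5
b_4 = 2.5
c_4 = 6
a_5 = 8
b_5 = 4.5
c_5 = 6.5
s_5 = 2.5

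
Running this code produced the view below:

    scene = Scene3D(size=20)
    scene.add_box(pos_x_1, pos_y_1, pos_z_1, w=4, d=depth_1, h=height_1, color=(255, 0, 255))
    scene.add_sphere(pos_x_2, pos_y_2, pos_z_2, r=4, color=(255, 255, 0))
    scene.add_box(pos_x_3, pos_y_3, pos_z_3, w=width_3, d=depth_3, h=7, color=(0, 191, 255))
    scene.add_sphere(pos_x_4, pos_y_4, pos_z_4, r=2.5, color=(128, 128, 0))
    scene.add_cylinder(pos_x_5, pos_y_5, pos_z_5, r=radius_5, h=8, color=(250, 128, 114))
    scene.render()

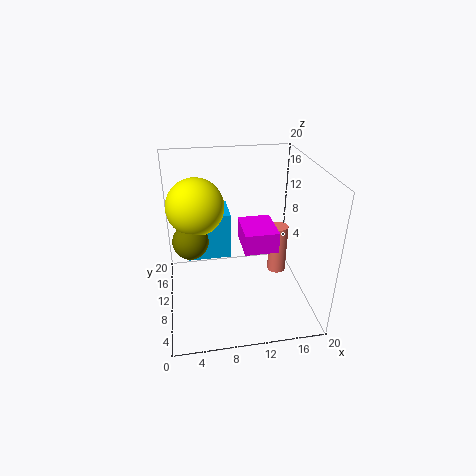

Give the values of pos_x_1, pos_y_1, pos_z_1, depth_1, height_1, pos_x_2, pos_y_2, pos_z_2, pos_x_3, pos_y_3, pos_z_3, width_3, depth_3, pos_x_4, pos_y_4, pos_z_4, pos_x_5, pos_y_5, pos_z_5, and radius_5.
pos_x_1 = 9.5
pos_y_1 = 2.5
pos_z_1 = 12
depth_1 = 5
height_1 = 2.5
pos_x_2 = 4.5
pos_y_2 = 12.5
pos_z_2 = 14
pos_x_3 = 3
pos_y_3 = 13
pos_z_3 = 5
width_3 = 6.5
depth_3 = 5.5
pos_x_4 = 3.5
pos_y_4 = 11
pos_z_4 = 9.5
pos_x_5 = 17.5
pos_y_5 = 15
pos_z_5 = 0.5
radius_5 = 1.5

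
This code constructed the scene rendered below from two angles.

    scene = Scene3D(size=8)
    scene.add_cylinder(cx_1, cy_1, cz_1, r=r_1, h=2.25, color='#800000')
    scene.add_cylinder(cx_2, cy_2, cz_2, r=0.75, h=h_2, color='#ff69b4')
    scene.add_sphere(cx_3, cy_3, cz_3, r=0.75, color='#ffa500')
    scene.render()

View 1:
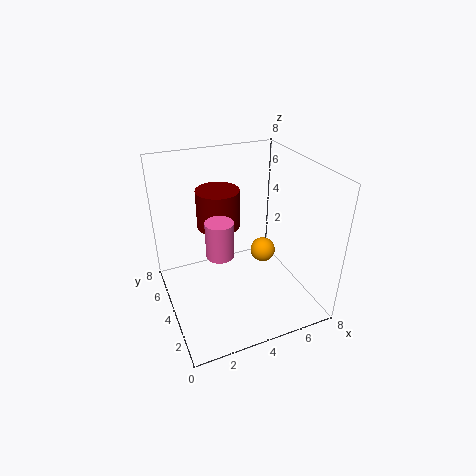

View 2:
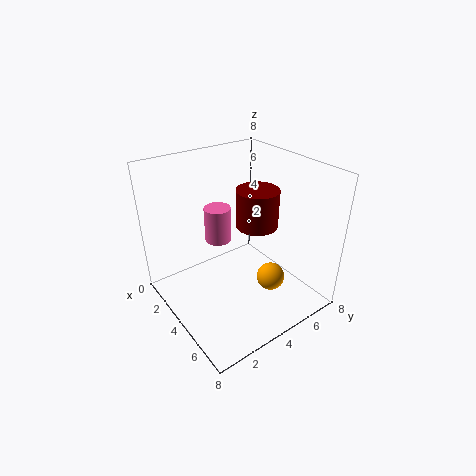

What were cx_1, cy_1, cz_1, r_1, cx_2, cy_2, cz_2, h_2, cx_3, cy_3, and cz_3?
cx_1 = 3.5, cy_1 = 5.75, cz_1 = 4, r_1 = 1.25, cx_2 = 2.75, cy_2 = 3.5, cz_2 = 3.5, h_2 = 2, cx_3 = 6, cy_3 = 4.75, cz_3 = 2.25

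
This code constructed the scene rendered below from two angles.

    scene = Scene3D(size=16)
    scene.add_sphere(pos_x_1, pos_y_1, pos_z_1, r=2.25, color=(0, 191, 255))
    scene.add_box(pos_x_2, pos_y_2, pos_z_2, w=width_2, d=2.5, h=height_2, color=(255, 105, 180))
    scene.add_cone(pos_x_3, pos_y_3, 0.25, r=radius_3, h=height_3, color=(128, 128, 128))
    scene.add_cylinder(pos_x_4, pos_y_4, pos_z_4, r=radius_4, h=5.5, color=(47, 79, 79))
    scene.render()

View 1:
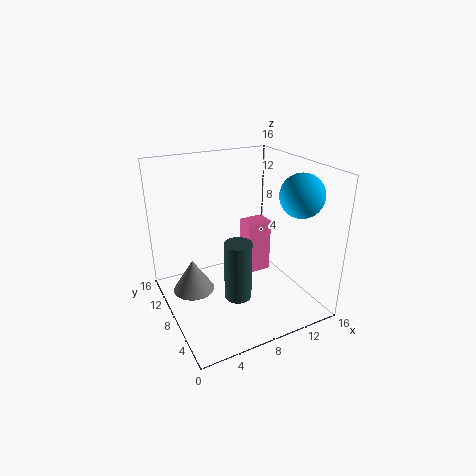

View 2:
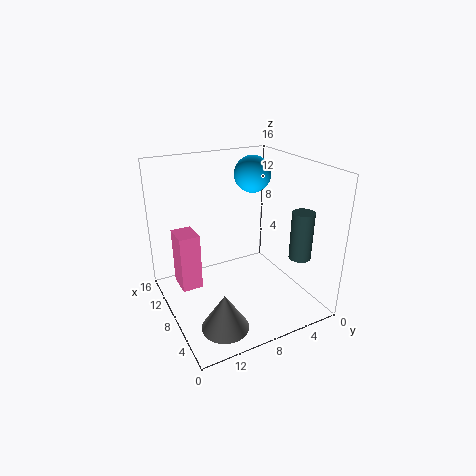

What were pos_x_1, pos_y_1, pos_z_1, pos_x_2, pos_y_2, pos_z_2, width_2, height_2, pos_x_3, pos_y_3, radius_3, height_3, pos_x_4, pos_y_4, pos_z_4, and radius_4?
pos_x_1 = 12.75
pos_y_1 = 3.5
pos_z_1 = 13.5
pos_x_2 = 11.25
pos_y_2 = 11.25
pos_z_2 = 0.5
width_2 = 3.25
height_2 = 7
pos_x_3 = 3.75
pos_y_3 = 11.75
radius_3 = 2.5
height_3 = 4
pos_x_4 = 4.75
pos_y_4 = 1.75
pos_z_4 = 5.5
radius_4 = 1.25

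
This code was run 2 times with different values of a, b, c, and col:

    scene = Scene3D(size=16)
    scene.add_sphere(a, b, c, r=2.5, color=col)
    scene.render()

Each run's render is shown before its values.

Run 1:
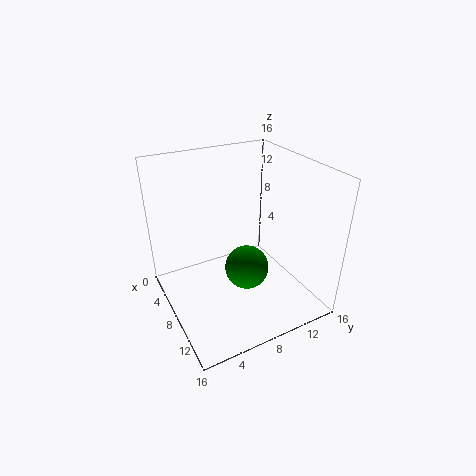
a = 8.75
b = 8.75
c = 4.25
col = 'green'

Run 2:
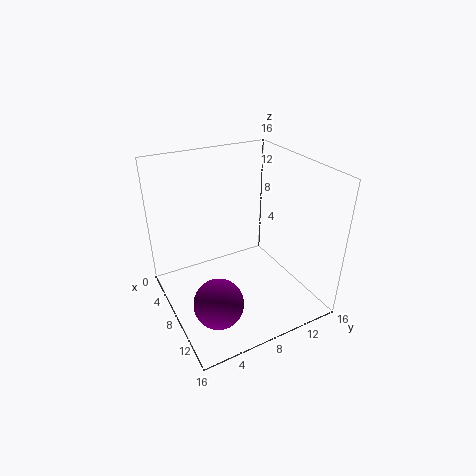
a = 12.75
b = 3.25
c = 4.25
col = 'purple'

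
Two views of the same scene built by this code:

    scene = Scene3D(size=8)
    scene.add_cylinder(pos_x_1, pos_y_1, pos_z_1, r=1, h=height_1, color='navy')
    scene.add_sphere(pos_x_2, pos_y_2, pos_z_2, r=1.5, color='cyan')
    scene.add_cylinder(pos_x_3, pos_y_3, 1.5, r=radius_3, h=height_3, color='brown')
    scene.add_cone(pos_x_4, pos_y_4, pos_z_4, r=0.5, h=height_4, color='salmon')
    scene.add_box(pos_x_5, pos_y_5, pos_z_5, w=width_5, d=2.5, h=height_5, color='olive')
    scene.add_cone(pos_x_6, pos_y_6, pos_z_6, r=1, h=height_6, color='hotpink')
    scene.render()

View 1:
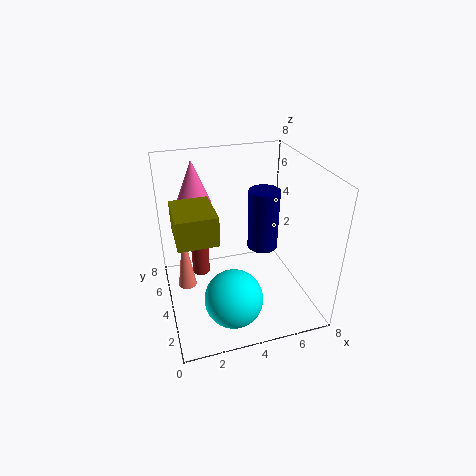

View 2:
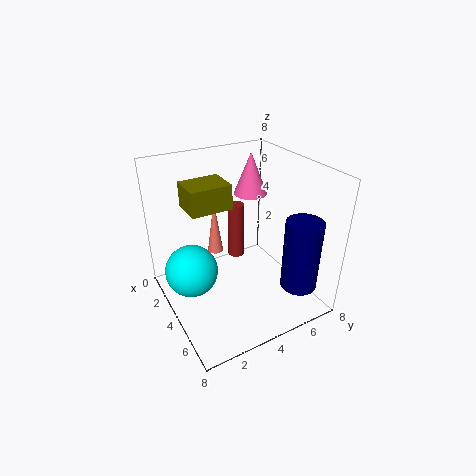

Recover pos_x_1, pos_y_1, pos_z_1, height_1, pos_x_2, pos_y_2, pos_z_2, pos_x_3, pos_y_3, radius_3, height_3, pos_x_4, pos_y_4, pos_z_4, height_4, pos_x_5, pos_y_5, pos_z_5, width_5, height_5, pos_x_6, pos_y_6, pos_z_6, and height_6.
pos_x_1 = 6.5; pos_y_1 = 6.5; pos_z_1 = 1.5; height_1 = 4; pos_x_2 = 3; pos_y_2 = 1.5; pos_z_2 = 2; pos_x_3 = 2; pos_y_3 = 5; radius_3 = 0.5; height_3 = 3.5; pos_x_4 = 1; pos_y_4 = 4; pos_z_4 = 1.5; height_4 = 3.5; pos_x_5 = 0.5; pos_y_5 = 2; pos_z_5 = 5; width_5 = 2; height_5 = 1.5; pos_x_6 = 2; pos_y_6 = 6; pos_z_6 = 5.5; height_6 = 2.5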